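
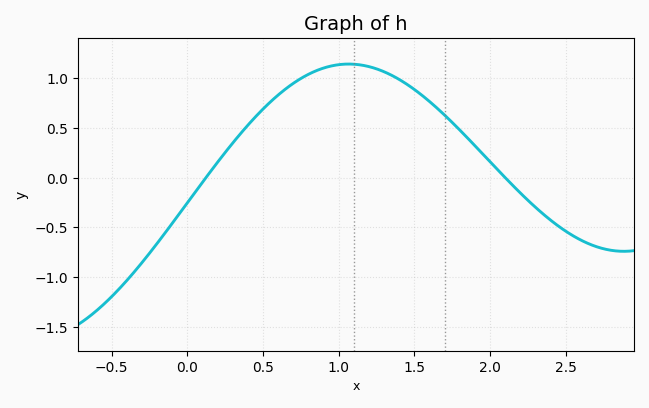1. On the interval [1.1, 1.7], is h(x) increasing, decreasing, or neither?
decreasing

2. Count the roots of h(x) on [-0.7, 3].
2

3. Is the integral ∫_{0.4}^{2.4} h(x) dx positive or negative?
positive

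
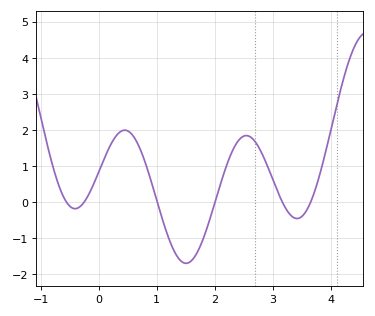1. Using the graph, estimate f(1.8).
-1.03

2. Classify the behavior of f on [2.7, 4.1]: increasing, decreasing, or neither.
neither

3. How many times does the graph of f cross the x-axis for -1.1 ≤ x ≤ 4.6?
6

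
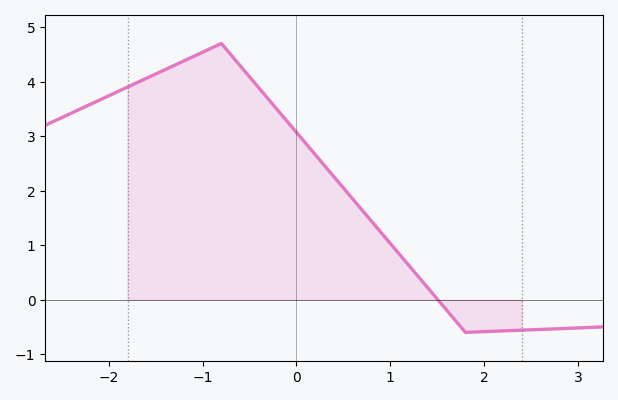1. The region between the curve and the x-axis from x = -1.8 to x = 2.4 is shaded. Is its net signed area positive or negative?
positive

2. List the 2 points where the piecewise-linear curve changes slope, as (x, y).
(-0.8, 4.7); (1.8, -0.6)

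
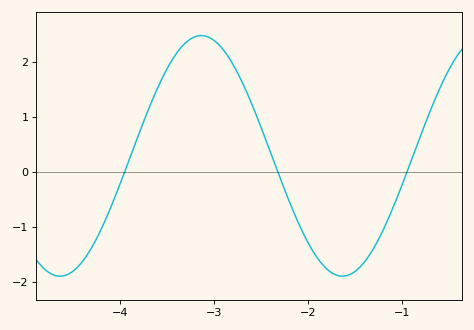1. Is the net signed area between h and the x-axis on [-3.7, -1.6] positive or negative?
positive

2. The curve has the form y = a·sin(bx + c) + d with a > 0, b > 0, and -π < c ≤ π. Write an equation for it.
y = 2.19sin(2.09x + 1.85) + 0.29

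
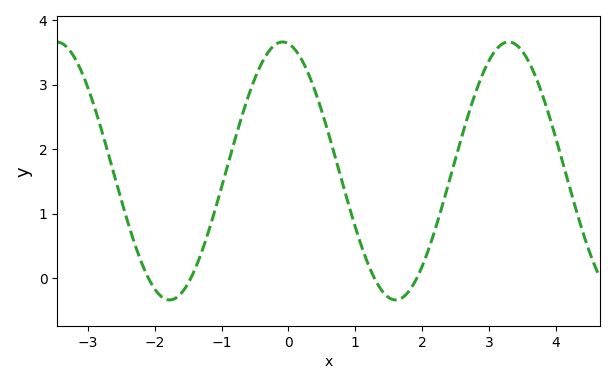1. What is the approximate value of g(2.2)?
0.774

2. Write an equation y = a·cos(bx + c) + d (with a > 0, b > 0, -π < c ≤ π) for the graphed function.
y = 2cos(1.86x + 0.162) + 1.66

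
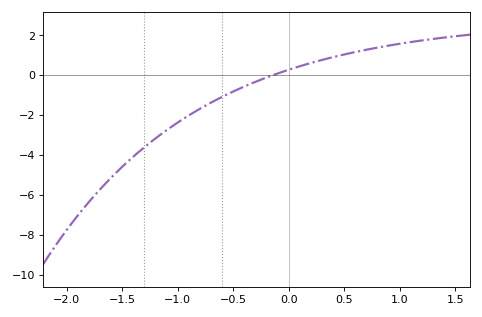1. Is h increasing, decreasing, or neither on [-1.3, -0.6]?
increasing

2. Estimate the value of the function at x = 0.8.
1.4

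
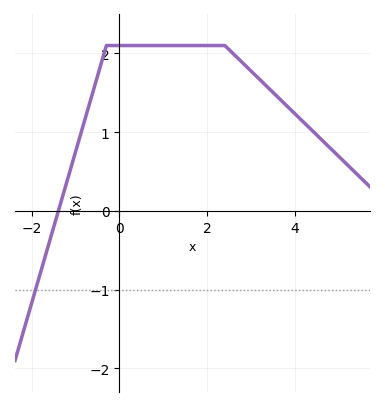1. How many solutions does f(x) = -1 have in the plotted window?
1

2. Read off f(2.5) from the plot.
2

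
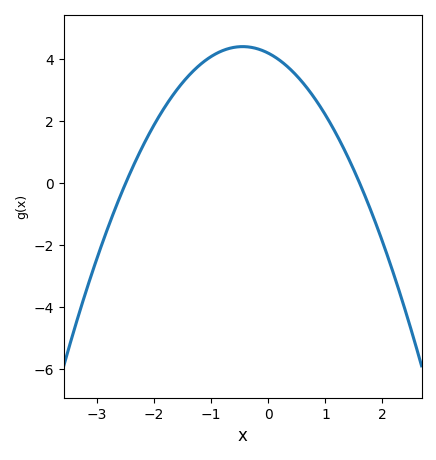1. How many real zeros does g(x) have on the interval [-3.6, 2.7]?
2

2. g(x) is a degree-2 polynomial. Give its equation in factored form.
y = -1.05(x + 2.5)(x - 1.6)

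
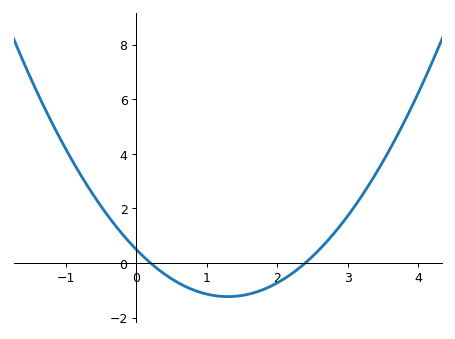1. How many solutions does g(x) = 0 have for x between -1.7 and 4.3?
2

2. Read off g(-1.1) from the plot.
4.64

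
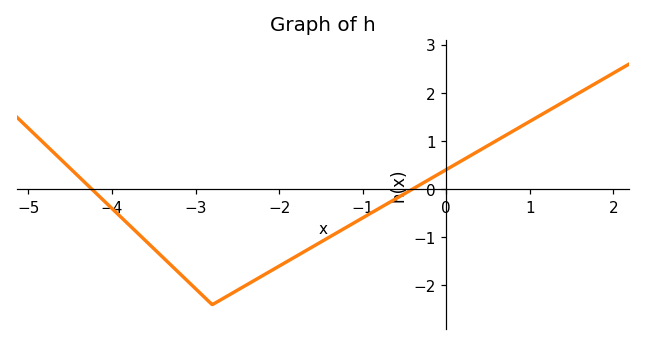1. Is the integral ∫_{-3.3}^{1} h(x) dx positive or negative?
negative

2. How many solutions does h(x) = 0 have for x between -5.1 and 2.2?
2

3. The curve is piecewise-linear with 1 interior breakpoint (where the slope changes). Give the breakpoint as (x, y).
(-2.8, -2.4)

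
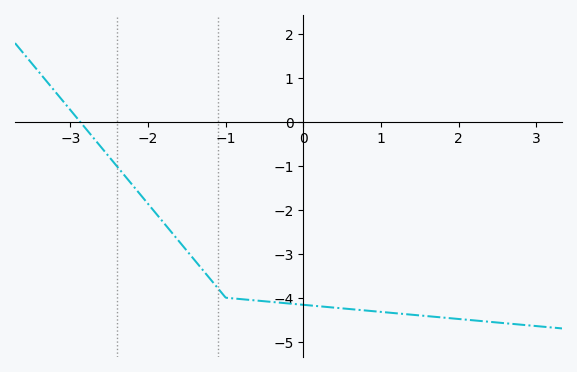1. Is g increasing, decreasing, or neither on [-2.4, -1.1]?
decreasing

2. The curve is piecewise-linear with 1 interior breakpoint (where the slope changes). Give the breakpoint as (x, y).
(-1, -4)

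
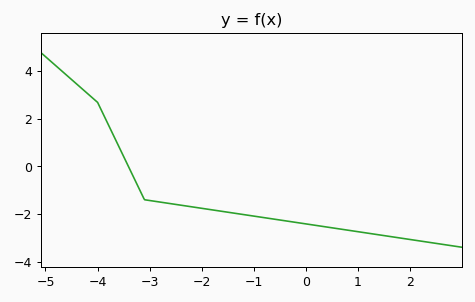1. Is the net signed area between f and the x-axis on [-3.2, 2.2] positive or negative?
negative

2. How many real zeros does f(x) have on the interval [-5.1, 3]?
1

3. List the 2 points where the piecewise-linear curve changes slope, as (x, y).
(-4, 2.7); (-3.1, -1.4)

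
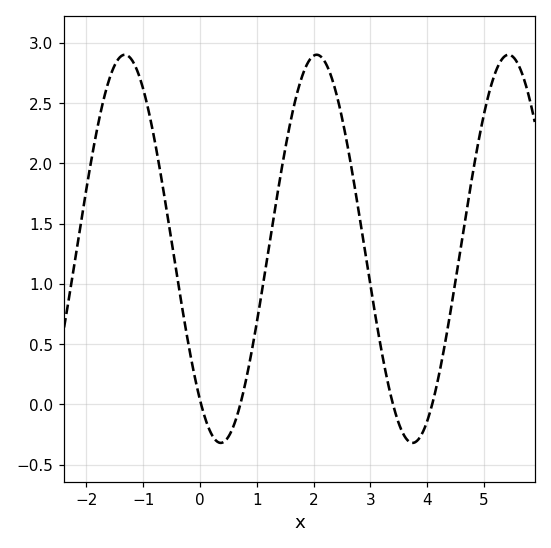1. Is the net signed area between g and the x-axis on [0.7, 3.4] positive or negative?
positive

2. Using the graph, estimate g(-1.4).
2.88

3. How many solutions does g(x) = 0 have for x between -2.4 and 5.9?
4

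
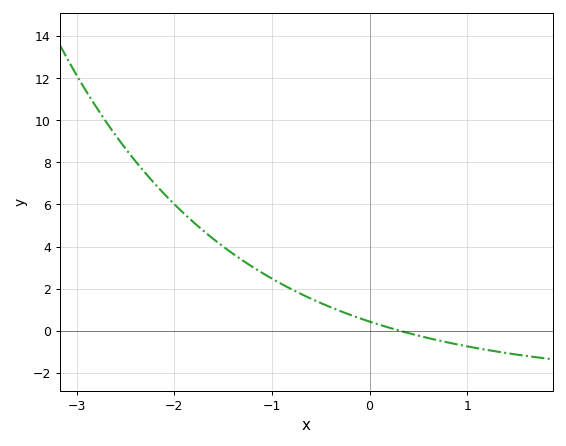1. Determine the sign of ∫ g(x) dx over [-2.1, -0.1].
positive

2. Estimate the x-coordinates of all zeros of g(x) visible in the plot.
0.313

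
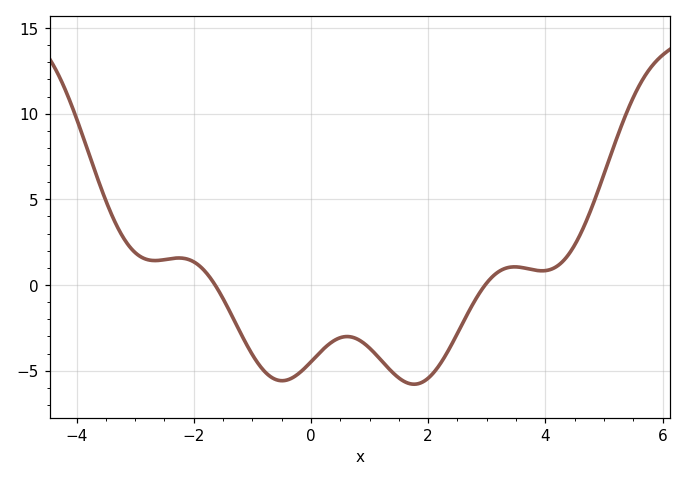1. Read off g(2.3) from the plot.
-4.09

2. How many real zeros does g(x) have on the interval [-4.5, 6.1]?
2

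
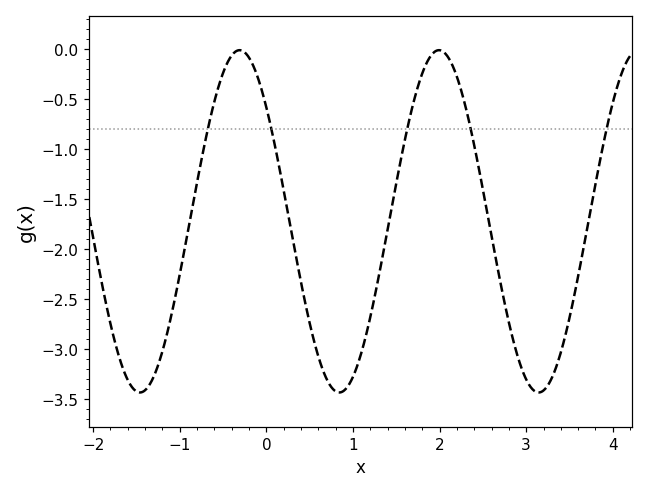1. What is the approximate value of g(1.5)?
-1.34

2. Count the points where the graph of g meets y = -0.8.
5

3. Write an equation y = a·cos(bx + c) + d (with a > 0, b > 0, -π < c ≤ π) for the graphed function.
y = 1.71cos(2.73x + 0.842) - 1.72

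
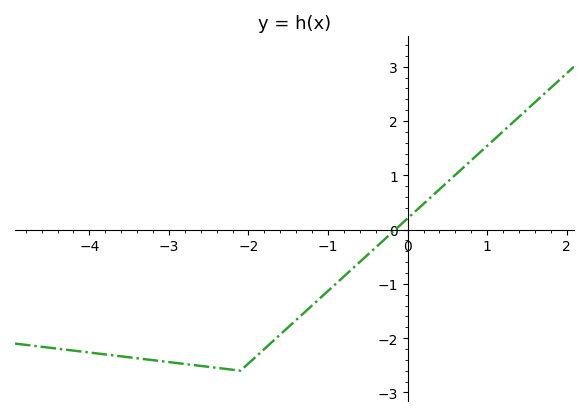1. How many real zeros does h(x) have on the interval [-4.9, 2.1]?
1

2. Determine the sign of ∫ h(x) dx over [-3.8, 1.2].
negative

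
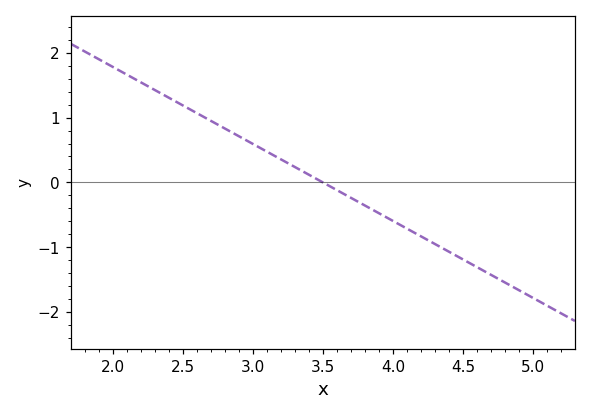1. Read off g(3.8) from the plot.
-0.4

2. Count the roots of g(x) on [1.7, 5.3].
1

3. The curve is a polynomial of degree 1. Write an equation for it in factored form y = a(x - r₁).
y = -1.19(x - 3.5)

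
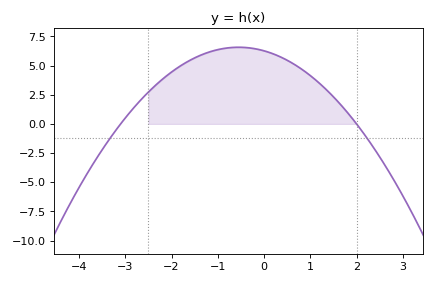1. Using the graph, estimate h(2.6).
-3.45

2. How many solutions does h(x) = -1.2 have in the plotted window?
2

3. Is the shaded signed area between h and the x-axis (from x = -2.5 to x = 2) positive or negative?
positive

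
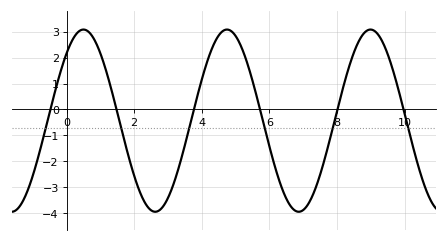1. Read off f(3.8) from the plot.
0.167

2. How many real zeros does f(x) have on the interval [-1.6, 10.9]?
6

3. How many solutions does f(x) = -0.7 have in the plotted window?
6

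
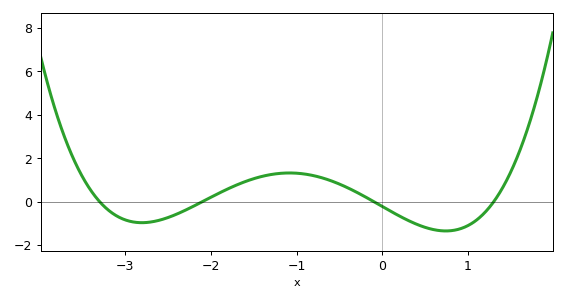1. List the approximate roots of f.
-3.3, -2.1, -0.1, 1.3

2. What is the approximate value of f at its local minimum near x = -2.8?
-1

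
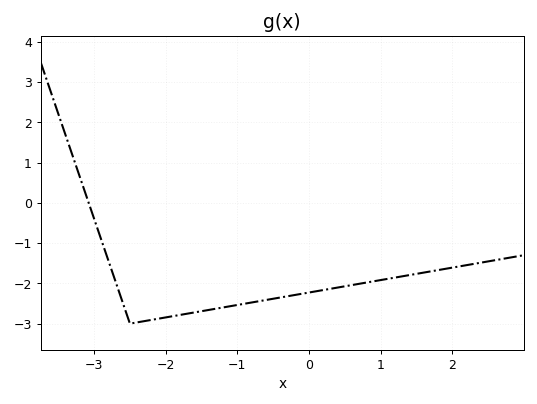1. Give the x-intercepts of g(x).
-3.08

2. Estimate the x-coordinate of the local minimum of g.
-2.5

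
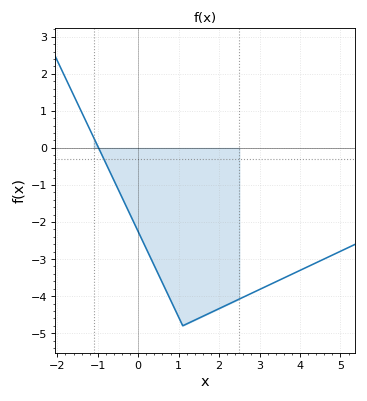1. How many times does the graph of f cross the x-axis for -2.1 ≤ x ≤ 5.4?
1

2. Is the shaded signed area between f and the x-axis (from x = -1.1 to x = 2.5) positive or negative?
negative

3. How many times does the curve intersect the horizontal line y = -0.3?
1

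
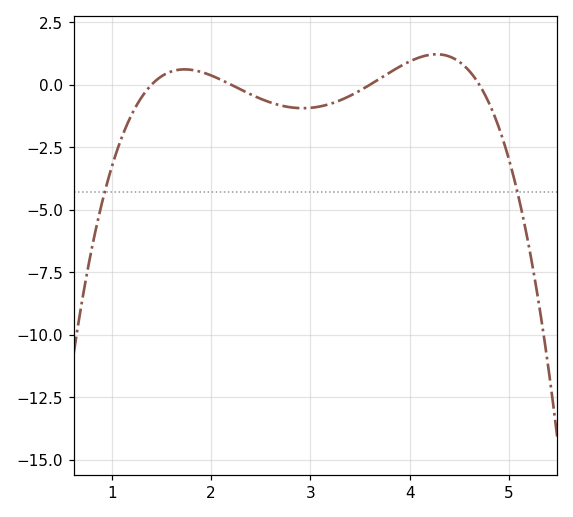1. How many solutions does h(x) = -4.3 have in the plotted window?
2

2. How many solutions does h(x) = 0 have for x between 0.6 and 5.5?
4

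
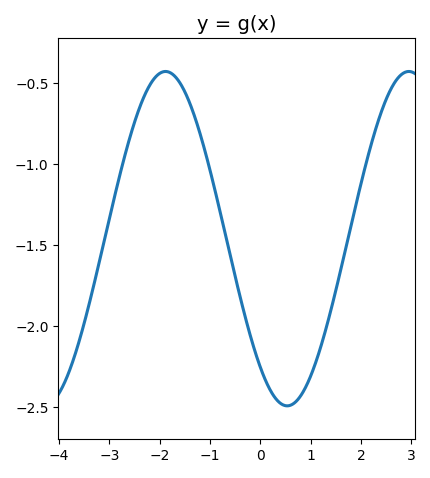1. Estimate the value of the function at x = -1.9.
-0.45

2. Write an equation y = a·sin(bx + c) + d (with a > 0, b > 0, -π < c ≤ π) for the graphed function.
y = 1.03sin(1.3x - 2.3) - 1.46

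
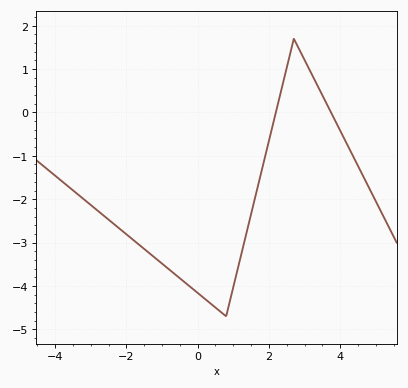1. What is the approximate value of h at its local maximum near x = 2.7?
1.7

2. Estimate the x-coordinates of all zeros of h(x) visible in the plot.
2.2, 3.74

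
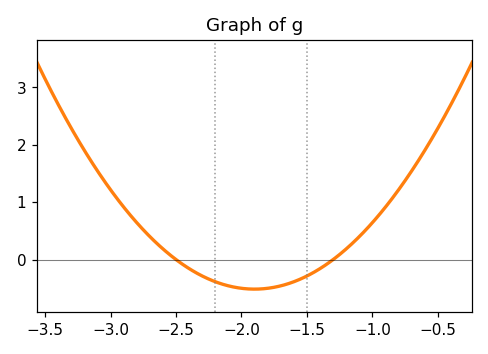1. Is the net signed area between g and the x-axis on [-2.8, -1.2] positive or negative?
negative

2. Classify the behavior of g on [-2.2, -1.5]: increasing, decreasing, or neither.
neither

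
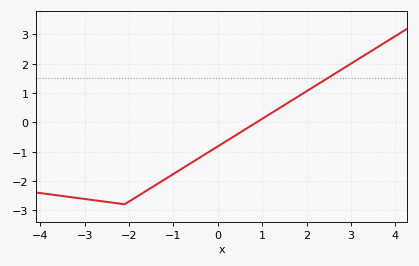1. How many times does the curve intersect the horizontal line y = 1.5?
1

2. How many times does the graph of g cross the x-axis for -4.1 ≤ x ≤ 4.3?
1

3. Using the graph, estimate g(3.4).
2.4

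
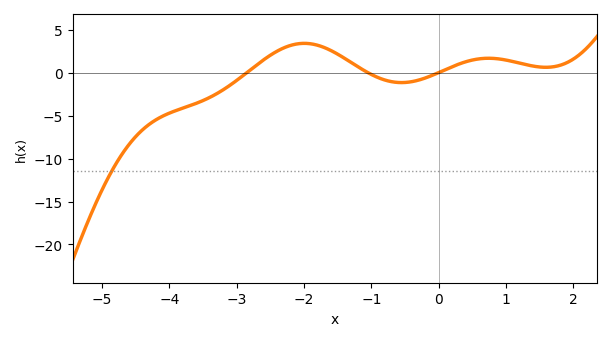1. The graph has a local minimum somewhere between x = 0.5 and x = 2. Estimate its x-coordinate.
1.6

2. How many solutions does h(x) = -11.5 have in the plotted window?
1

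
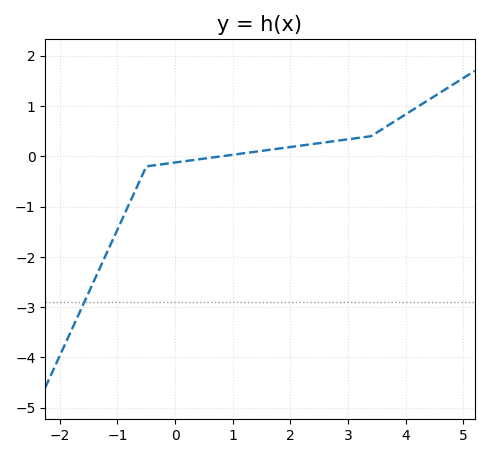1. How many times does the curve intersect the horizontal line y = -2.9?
1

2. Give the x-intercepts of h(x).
0.8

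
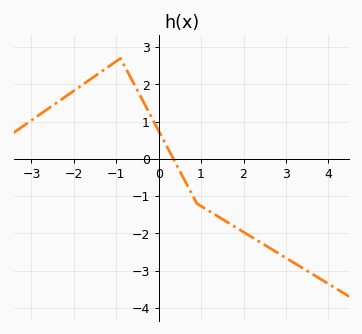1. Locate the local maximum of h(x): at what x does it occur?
-0.901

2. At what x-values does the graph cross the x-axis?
0.346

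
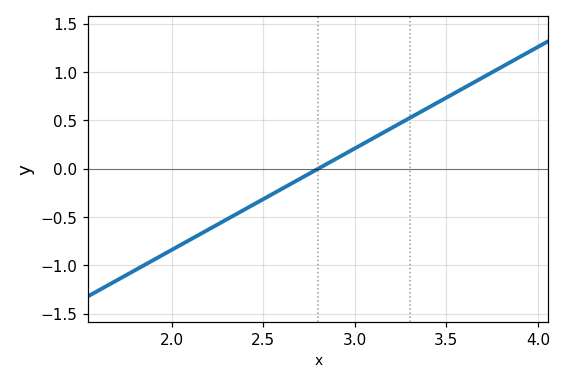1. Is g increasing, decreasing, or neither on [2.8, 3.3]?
increasing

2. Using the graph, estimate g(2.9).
0.105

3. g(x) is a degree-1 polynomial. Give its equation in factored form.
y = 1.05(x - 2.8)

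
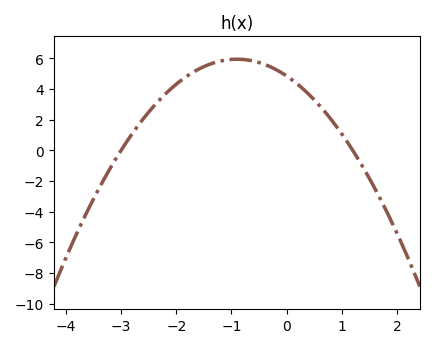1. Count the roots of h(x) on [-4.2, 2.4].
2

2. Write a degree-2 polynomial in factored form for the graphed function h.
y = -1.35(x + 3)(x - 1.2)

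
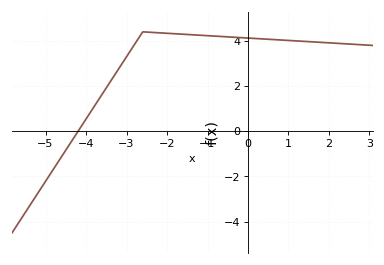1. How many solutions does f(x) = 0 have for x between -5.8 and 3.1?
1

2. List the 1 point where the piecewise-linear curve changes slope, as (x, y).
(-2.6, 4.4)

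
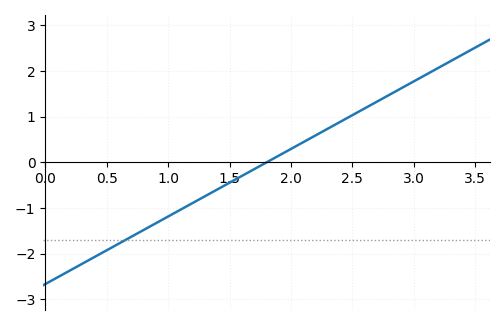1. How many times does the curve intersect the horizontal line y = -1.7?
1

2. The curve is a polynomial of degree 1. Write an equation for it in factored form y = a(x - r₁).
y = 1.48(x - 1.8)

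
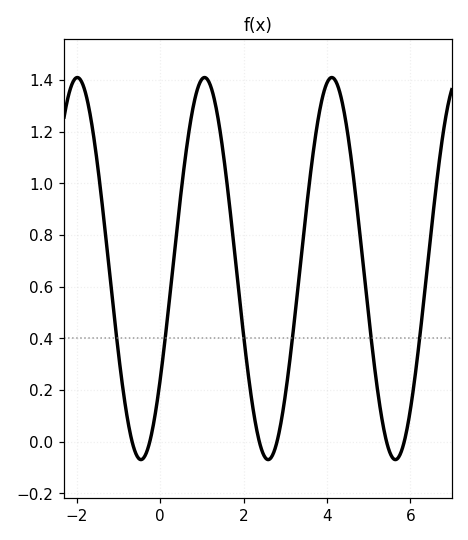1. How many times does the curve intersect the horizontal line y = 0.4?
6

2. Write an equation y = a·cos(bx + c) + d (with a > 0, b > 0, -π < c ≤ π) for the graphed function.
y = 0.74cos(2.06x - 2.19) + 0.67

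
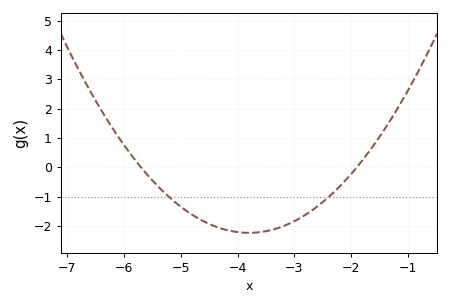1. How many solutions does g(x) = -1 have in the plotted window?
2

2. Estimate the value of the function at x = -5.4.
-0.7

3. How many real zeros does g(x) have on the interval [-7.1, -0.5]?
2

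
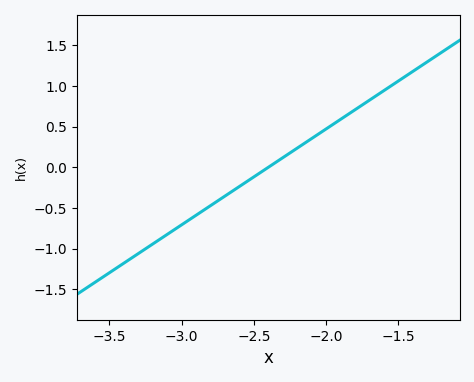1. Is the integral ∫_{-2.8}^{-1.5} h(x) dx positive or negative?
positive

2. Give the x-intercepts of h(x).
-2.4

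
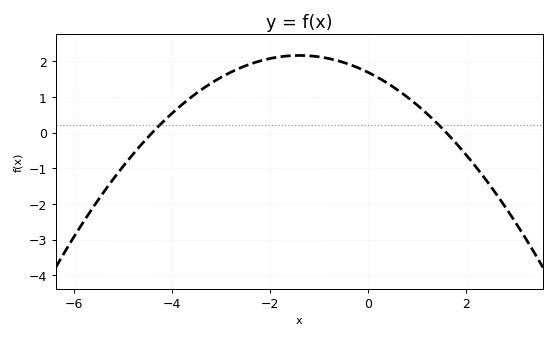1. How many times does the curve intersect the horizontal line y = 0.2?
2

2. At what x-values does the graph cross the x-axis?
-4.4, 1.6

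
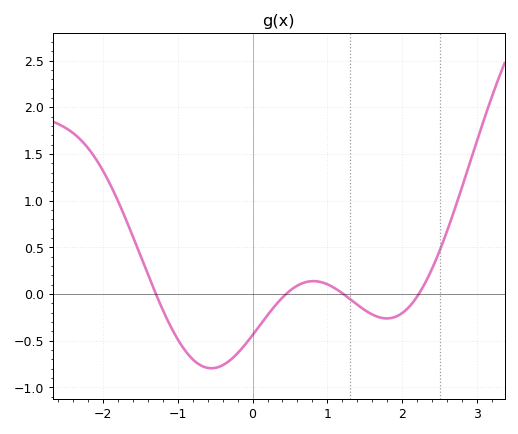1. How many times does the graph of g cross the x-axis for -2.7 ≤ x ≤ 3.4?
4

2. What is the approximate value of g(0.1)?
-0.333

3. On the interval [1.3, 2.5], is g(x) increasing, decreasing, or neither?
neither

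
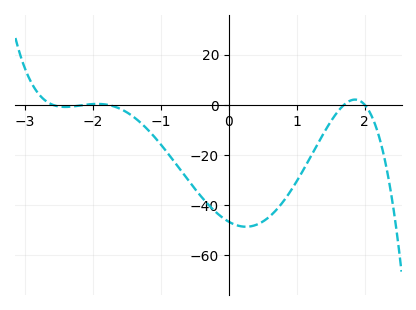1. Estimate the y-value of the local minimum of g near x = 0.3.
-48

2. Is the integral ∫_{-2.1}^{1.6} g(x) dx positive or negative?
negative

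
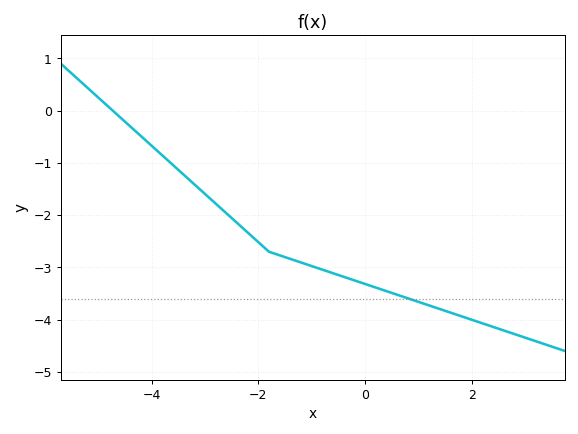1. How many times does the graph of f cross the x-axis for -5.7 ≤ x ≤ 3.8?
1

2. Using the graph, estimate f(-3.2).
-1.41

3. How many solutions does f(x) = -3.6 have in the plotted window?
1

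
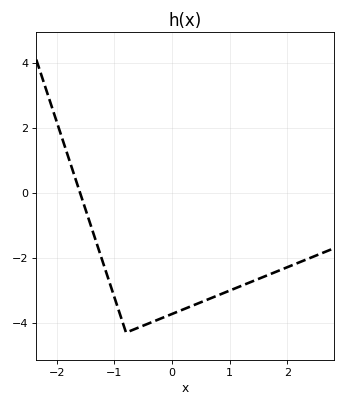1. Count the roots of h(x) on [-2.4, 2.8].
1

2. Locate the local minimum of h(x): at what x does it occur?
-0.8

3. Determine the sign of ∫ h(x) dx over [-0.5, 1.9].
negative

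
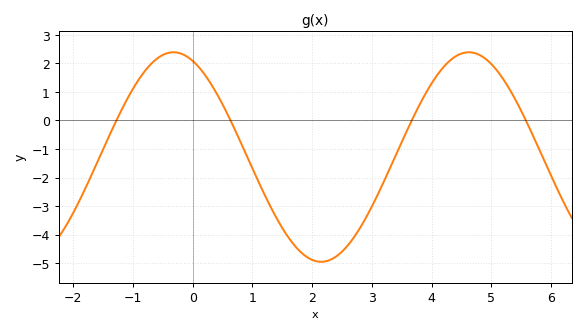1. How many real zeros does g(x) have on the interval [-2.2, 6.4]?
4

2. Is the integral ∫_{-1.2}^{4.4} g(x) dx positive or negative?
negative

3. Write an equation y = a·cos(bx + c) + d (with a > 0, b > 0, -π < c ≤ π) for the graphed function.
y = 3.67cos(1.3x + 0.41) - 1.28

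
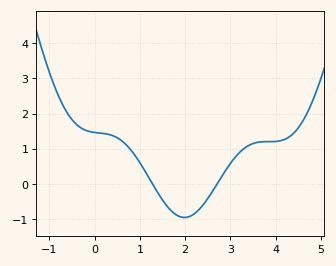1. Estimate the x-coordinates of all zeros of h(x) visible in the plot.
1.28, 2.71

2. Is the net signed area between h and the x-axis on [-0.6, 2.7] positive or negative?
positive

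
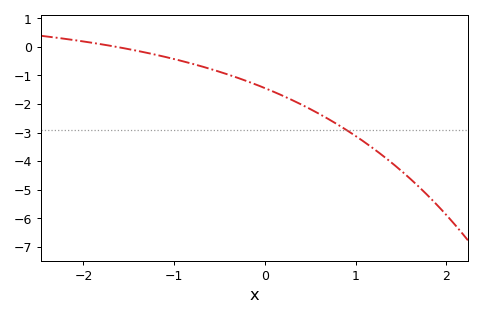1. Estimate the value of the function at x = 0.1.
-1.57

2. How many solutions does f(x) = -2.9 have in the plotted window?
1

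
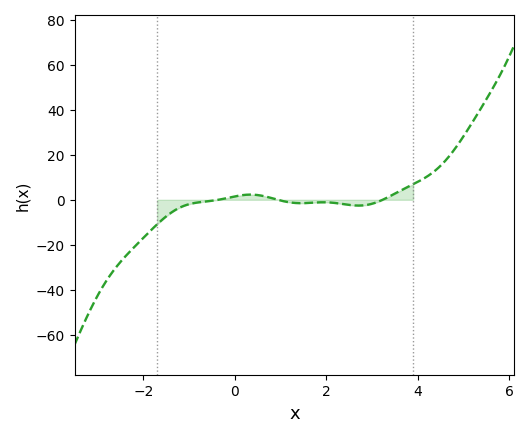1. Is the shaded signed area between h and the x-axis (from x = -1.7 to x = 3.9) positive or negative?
negative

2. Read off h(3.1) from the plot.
-1.12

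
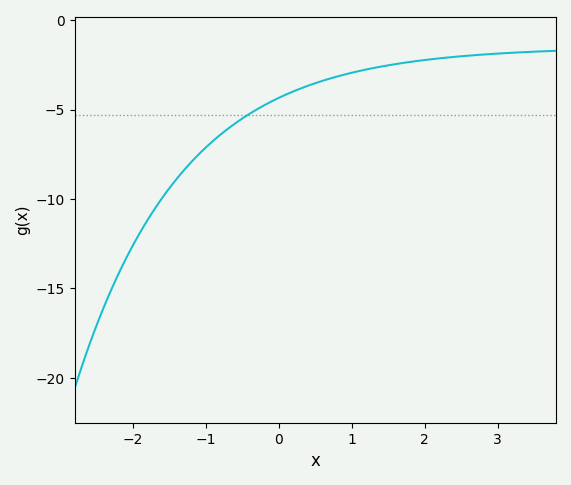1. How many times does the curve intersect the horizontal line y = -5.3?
1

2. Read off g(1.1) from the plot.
-3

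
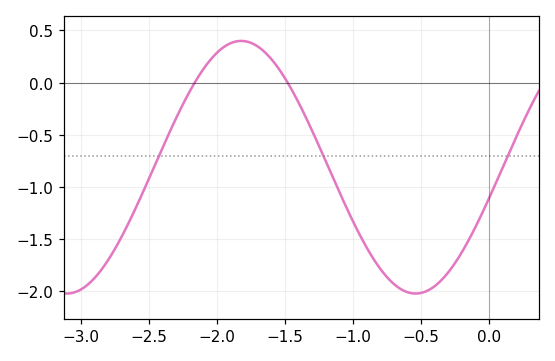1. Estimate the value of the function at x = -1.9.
0.377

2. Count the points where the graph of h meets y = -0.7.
3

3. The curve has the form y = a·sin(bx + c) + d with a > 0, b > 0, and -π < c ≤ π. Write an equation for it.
y = 1.21sin(2.45x - 0.252) - 0.81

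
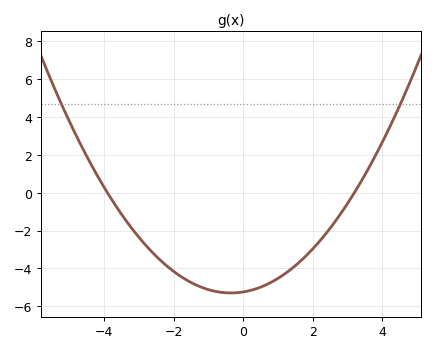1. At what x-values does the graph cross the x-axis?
-4, 3.2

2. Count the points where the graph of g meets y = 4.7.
2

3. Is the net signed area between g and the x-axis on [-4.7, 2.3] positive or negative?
negative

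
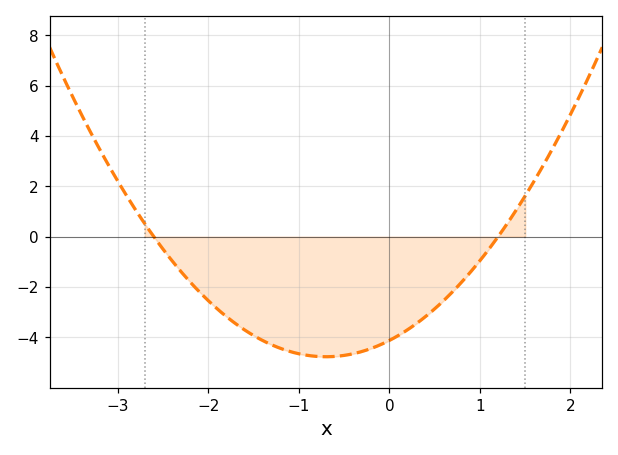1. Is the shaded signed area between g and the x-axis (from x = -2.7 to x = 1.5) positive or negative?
negative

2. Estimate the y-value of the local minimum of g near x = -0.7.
-4.77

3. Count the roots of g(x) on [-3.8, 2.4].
2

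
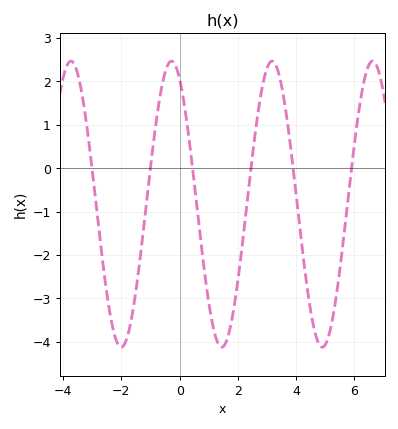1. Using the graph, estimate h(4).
-0.62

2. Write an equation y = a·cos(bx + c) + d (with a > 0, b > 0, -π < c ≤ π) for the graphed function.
y = 3.29cos(1.82x + 0.51) - 0.83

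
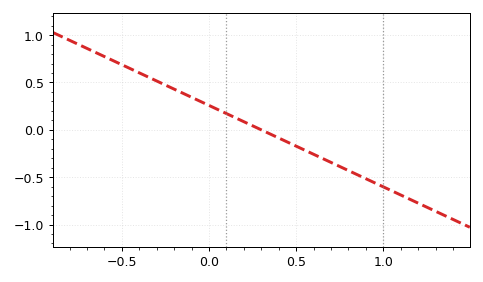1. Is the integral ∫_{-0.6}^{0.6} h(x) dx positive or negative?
positive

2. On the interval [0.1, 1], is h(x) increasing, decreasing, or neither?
decreasing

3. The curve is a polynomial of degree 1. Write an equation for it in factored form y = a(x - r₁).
y = -0.86(x - 0.3)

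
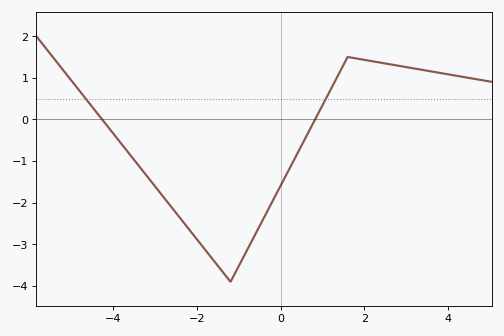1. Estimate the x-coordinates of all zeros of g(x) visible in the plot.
-4.2, 0.8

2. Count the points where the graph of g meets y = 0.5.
2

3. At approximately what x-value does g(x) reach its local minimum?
-1.2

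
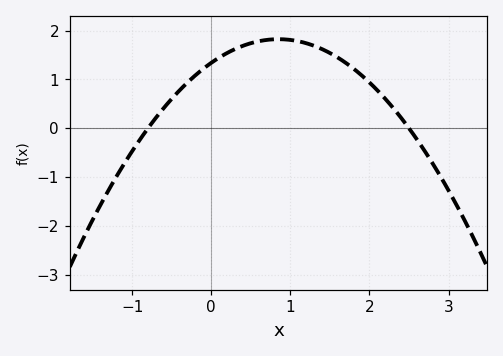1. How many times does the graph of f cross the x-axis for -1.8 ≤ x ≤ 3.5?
2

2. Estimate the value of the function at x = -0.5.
0.6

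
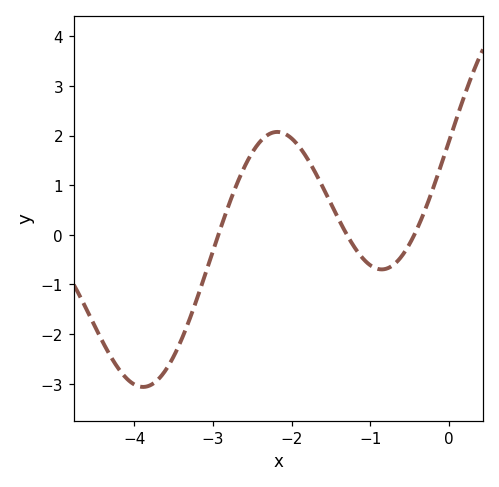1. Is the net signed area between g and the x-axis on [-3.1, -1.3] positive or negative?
positive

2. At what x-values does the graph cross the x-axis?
-2.93, -1.3, -0.439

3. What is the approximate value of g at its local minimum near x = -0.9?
-0.697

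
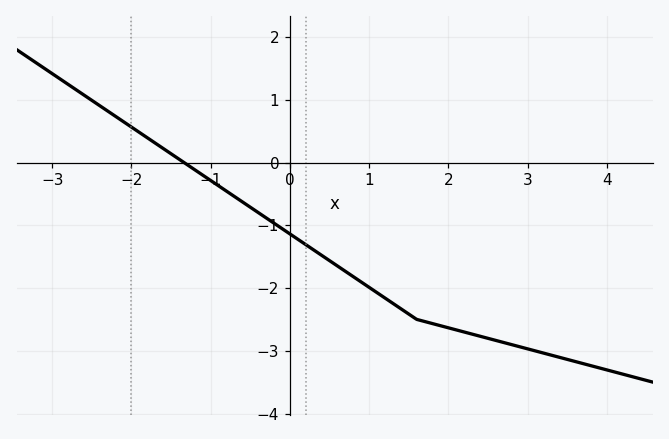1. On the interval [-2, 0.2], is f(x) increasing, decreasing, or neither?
decreasing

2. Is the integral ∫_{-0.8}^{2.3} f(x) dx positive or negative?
negative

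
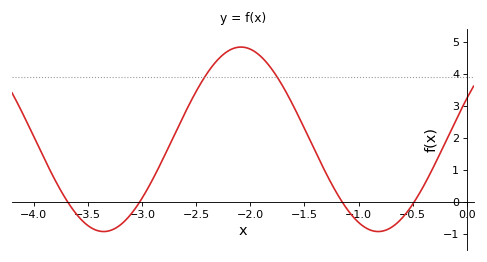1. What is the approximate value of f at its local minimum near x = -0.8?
-0.9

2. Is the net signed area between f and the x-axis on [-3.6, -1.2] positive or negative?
positive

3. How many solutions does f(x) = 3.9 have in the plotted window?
2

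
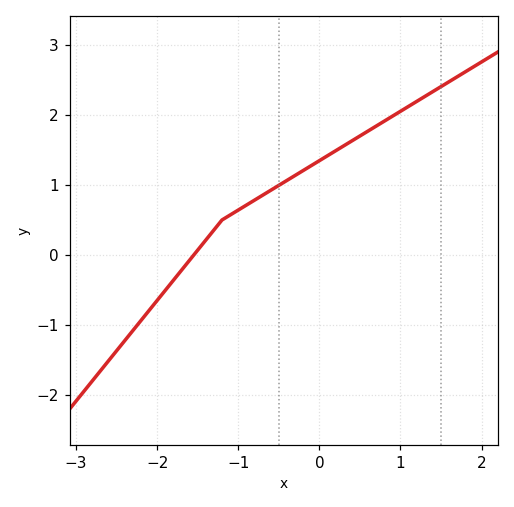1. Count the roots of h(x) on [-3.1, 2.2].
1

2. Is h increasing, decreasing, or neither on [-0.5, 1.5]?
increasing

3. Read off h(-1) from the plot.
0.6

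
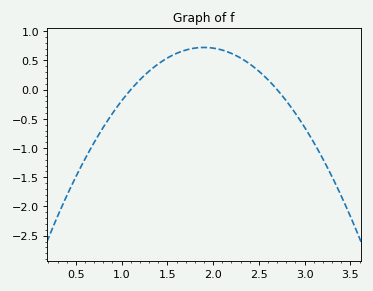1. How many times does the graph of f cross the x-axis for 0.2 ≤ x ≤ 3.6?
2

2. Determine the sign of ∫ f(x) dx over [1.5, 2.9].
positive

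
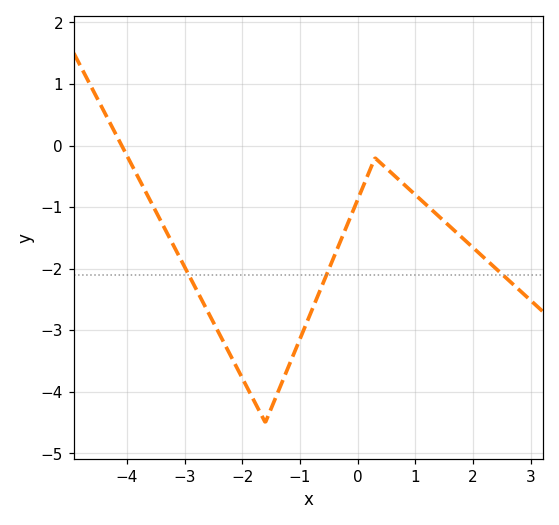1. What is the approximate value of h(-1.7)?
-4.3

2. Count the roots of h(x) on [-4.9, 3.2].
1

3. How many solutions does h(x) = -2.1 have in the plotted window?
3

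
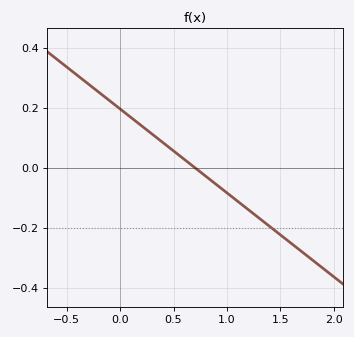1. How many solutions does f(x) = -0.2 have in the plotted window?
1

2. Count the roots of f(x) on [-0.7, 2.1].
1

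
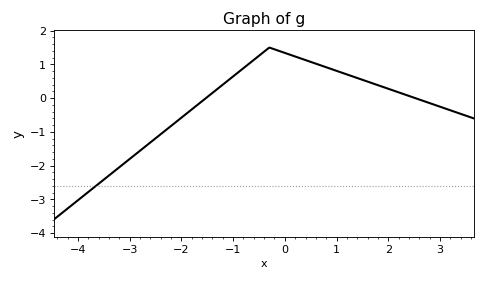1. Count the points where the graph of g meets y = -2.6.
1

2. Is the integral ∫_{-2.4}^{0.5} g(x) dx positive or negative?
positive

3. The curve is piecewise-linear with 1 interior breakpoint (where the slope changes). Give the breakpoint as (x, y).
(-0.3, 1.5)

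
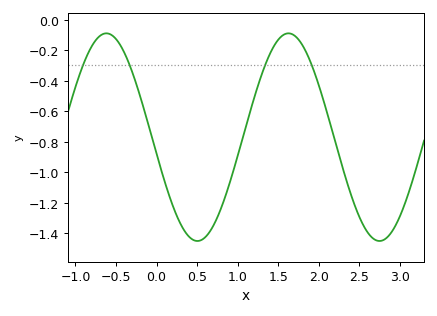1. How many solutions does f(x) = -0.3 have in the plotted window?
4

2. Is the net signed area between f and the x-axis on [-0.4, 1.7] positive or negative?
negative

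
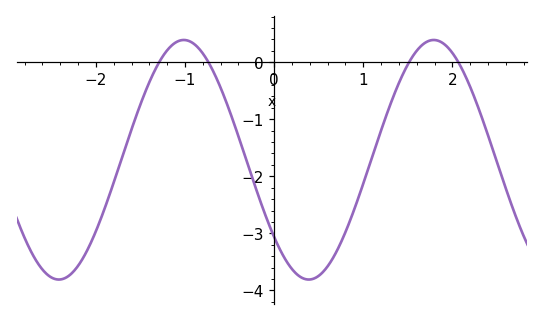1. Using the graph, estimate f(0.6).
-3.58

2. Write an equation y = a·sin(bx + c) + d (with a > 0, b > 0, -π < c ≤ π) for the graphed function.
y = 2.1sin(2.24x - 2.44) - 1.71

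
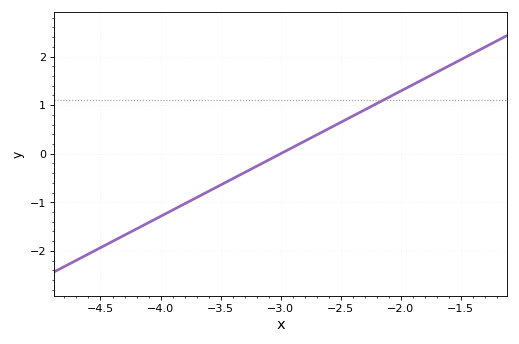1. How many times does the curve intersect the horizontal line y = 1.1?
1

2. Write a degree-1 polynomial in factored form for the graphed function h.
y = 1.29(x + 3)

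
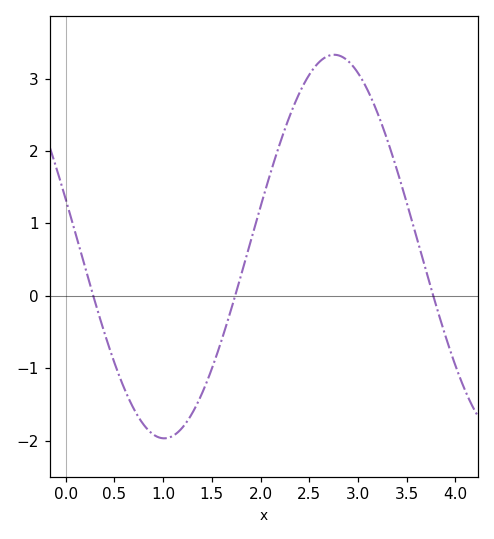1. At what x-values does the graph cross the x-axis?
0.3, 1.7, 3.8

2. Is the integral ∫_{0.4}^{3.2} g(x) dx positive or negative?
positive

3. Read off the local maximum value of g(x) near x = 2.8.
3.3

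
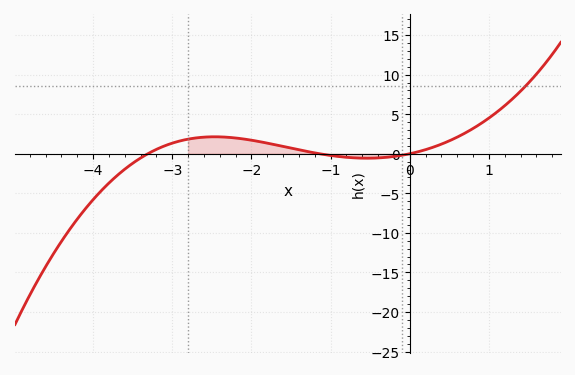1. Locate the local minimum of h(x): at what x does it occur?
-0.539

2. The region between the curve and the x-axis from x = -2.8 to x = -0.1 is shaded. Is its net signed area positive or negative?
positive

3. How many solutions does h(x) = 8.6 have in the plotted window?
1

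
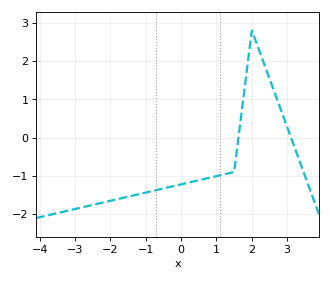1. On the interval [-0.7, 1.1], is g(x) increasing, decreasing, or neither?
increasing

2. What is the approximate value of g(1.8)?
1.32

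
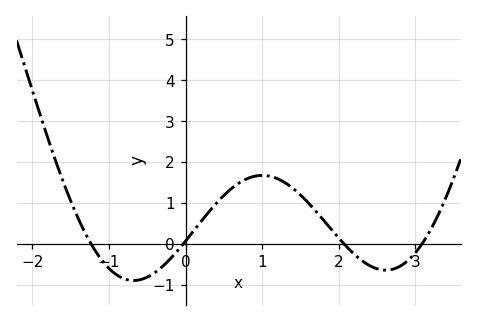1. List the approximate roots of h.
-1.23, -0.035, 2.07, 3.08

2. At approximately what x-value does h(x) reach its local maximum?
1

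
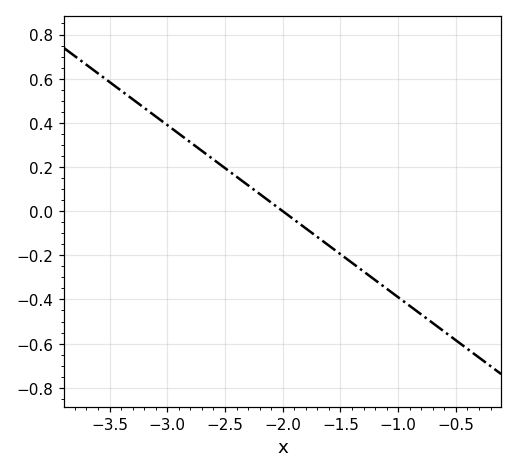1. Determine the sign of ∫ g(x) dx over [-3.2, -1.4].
positive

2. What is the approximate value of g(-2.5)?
0.2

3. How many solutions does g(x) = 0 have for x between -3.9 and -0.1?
1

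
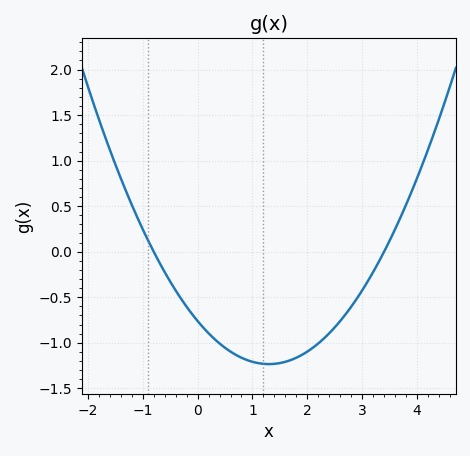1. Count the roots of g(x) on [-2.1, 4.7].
2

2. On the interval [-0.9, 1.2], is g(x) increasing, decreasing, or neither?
decreasing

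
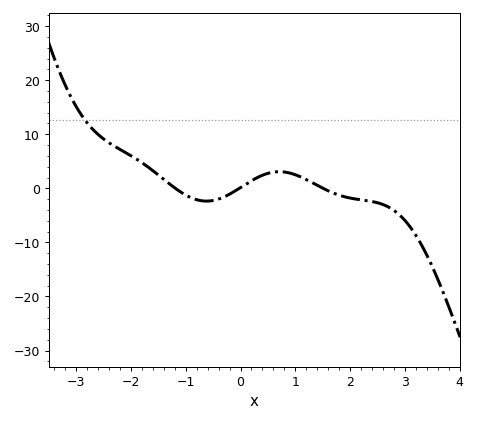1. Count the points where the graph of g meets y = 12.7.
1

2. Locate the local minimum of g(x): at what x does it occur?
-0.621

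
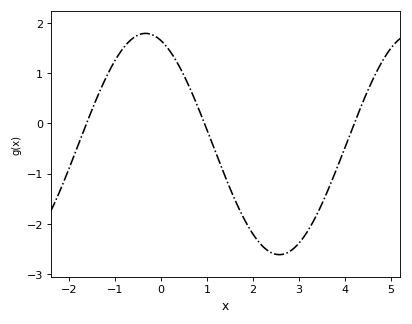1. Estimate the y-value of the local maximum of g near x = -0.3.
1.8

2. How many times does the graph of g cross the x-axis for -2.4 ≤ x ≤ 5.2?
3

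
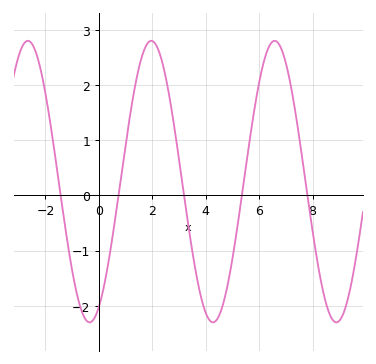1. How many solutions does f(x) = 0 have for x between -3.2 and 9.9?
5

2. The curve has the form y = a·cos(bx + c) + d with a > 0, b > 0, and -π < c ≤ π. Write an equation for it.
y = 2.55cos(1.4x - 2.7) + 0.25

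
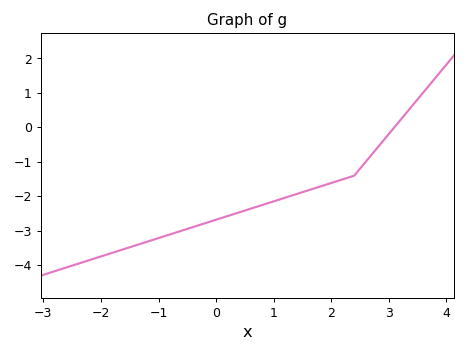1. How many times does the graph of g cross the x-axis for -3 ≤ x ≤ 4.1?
1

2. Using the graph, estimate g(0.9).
-2.2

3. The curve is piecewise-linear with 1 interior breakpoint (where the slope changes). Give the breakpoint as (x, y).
(2.4, -1.4)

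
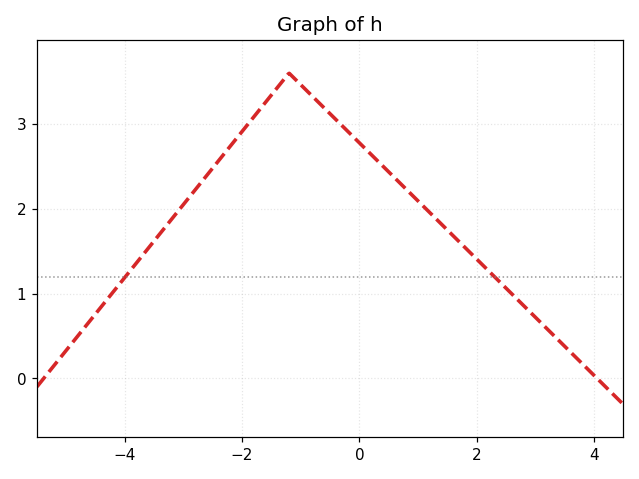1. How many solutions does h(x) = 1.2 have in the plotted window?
2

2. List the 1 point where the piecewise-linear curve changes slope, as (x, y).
(-1.2, 3.6)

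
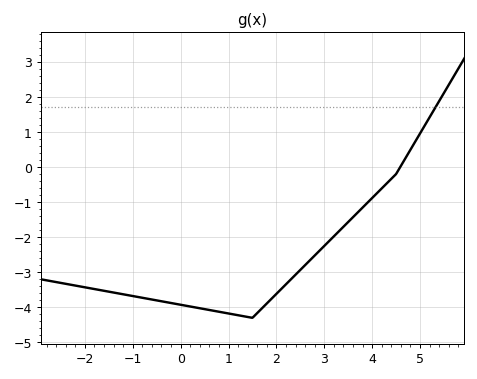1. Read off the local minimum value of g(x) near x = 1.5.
-4.3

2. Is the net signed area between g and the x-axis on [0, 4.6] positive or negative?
negative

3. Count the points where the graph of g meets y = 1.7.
1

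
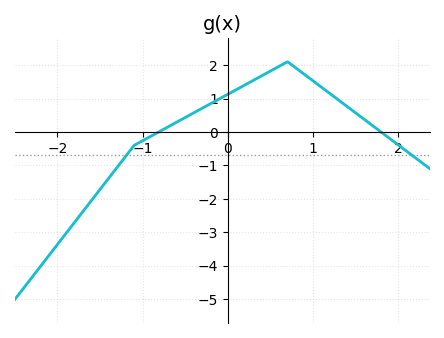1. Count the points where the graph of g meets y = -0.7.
2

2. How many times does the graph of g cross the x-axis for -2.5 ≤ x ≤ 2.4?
2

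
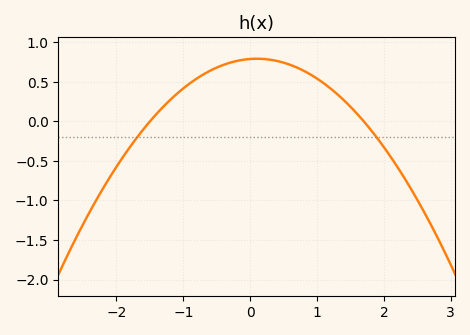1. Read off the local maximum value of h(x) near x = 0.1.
0.794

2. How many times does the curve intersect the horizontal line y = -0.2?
2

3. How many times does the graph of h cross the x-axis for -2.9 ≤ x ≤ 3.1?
2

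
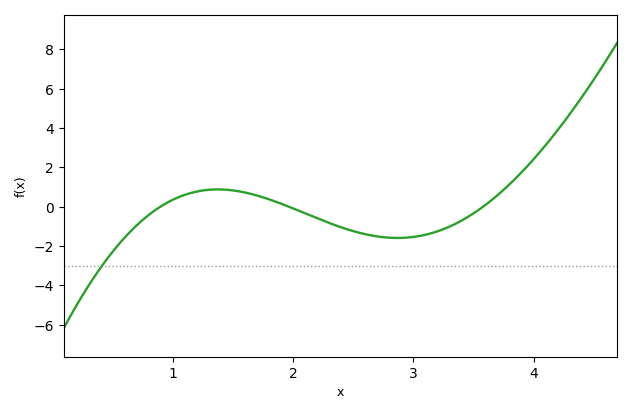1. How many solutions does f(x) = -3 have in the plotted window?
1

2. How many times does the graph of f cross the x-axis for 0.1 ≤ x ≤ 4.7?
3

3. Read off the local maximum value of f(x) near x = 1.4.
0.877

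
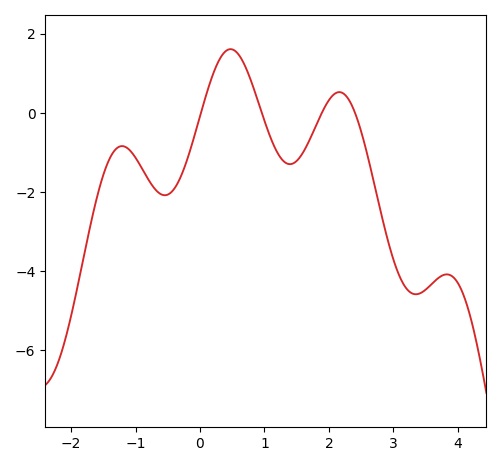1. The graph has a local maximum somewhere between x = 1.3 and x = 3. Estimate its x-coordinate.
2.16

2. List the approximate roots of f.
0.015, 0.959, 1.89, 2.4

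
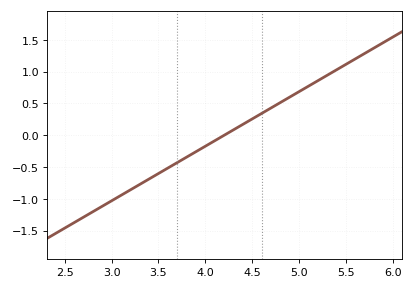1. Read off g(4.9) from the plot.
0.602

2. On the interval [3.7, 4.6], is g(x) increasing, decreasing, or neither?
increasing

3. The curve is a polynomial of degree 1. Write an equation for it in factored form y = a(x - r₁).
y = 0.86(x - 4.2)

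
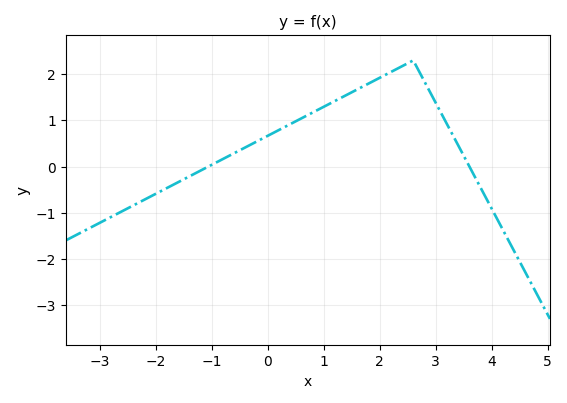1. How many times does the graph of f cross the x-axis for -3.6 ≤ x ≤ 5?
2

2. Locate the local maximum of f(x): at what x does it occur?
2.6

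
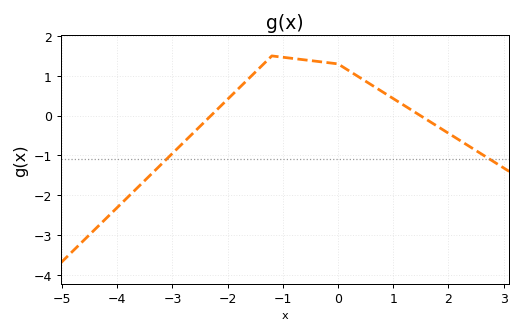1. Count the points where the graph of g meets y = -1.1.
2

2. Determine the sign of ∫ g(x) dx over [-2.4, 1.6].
positive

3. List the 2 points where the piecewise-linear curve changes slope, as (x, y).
(-1.2, 1.5); (0, 1.3)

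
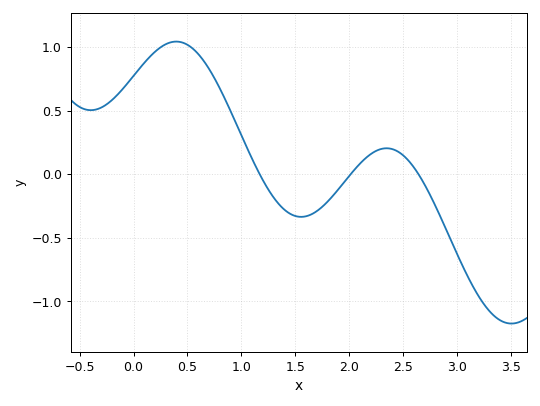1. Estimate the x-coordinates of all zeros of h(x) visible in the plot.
1.17, 2.01, 2.64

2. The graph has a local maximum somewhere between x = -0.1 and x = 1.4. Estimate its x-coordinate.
0.397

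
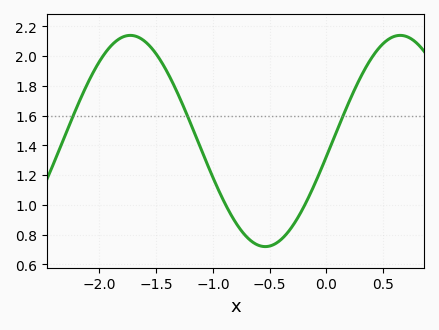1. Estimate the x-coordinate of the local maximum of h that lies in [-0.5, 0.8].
0.65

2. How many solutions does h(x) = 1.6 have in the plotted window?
3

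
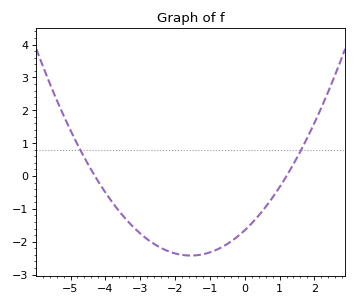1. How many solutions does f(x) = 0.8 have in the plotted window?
2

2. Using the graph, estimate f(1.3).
0.2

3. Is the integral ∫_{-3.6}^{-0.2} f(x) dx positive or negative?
negative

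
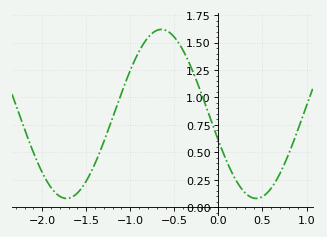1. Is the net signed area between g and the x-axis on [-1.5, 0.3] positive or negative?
positive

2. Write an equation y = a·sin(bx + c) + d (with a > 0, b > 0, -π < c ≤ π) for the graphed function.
y = 0.77sin(2.9x - 2.8) + 0.85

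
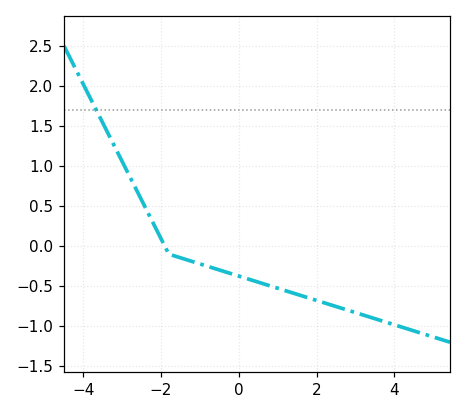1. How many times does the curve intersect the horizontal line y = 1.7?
1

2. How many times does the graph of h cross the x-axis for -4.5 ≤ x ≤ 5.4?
1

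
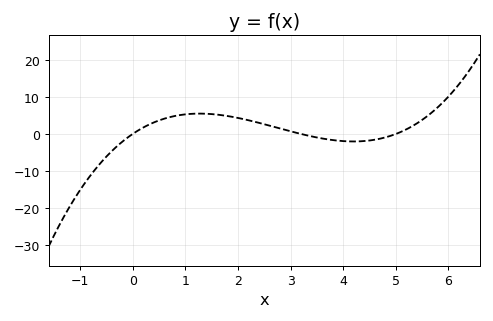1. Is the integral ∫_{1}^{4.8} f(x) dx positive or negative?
positive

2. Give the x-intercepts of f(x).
0, 3.2, 5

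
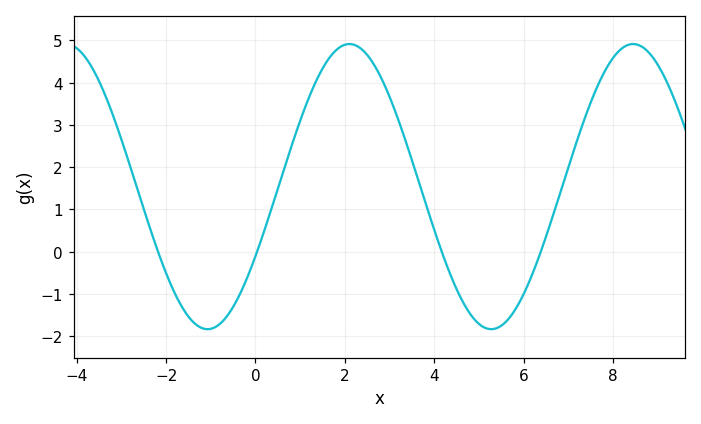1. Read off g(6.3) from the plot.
-0.237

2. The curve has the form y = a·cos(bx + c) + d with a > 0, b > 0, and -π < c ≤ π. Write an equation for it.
y = 3.37cos(0.99x - 2.08) + 1.54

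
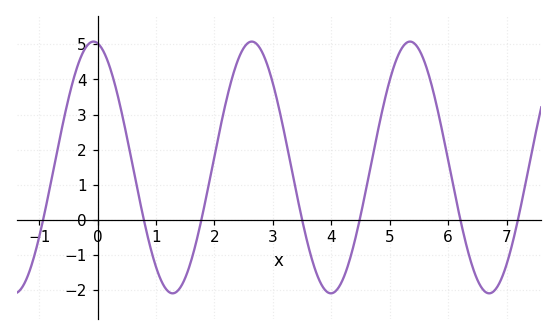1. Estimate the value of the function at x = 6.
1.7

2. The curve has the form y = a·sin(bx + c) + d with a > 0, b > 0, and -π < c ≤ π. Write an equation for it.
y = 3.59sin(2.3x + 1.7) + 1.49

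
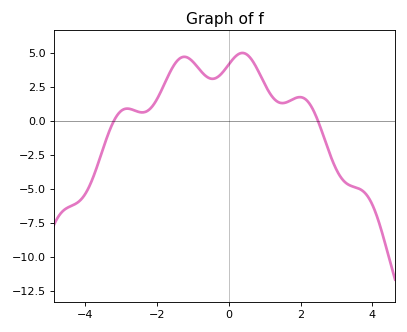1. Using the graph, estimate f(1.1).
2.21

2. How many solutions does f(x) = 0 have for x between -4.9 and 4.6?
2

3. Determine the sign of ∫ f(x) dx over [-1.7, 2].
positive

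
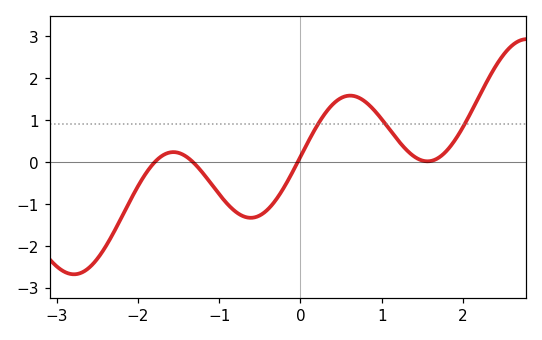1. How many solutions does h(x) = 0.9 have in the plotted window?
3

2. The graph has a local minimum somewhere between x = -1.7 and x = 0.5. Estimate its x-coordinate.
-0.61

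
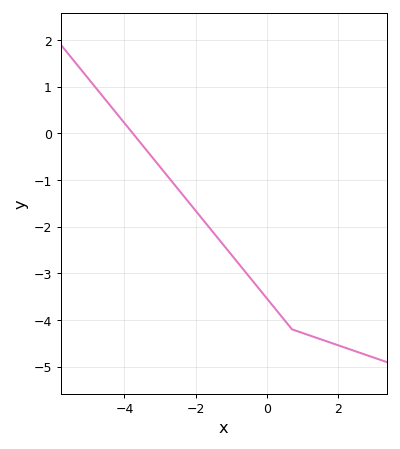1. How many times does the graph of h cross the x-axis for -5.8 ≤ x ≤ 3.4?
1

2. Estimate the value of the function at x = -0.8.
-2.79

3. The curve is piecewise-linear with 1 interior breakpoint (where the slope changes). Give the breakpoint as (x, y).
(0.7, -4.2)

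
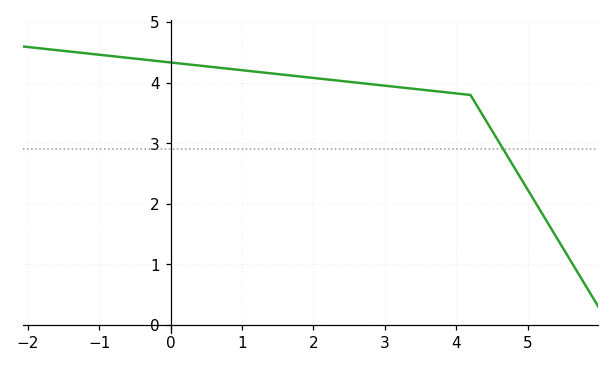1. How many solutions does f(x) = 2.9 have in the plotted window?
1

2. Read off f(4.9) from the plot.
2.4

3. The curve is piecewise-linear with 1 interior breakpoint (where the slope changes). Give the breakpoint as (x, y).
(4.2, 3.8)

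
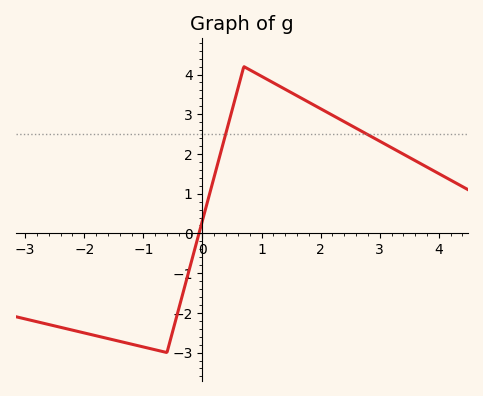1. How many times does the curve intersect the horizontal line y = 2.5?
2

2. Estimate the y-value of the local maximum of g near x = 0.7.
4.2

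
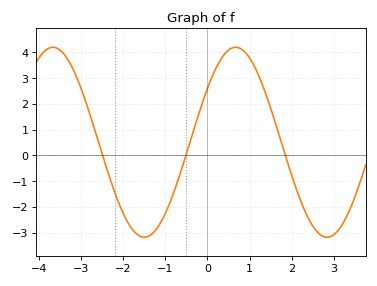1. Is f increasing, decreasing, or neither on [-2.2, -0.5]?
neither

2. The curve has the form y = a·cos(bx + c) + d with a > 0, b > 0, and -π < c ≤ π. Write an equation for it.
y = 3.69cos(1.4x - 0.97) + 0.51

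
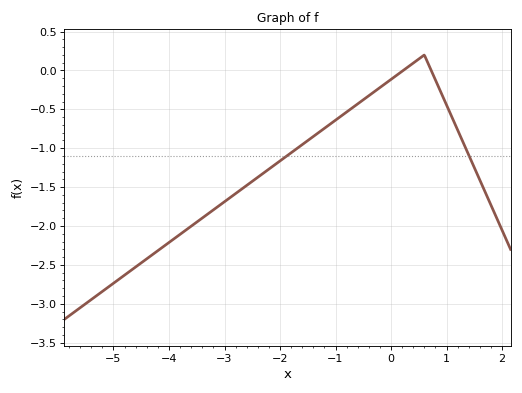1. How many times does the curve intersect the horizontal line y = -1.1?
2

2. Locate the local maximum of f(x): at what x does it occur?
0.598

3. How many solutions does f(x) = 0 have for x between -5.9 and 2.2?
2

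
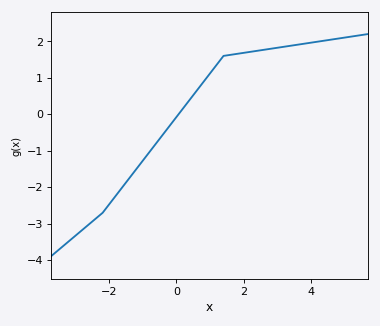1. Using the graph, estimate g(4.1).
2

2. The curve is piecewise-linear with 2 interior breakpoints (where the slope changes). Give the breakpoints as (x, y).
(-2.2, -2.7); (1.4, 1.6)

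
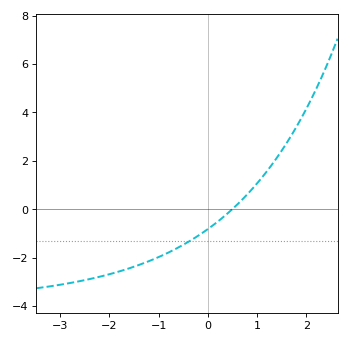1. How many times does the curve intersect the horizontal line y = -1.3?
1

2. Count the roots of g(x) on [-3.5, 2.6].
1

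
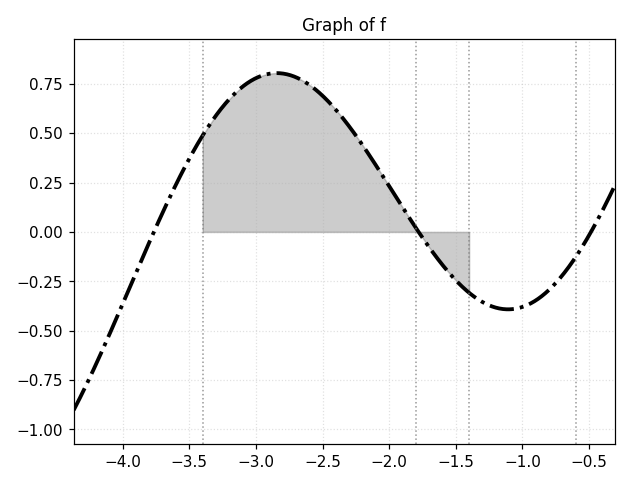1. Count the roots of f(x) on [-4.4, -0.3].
3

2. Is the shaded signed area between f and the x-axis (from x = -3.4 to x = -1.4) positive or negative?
positive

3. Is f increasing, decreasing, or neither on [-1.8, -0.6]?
neither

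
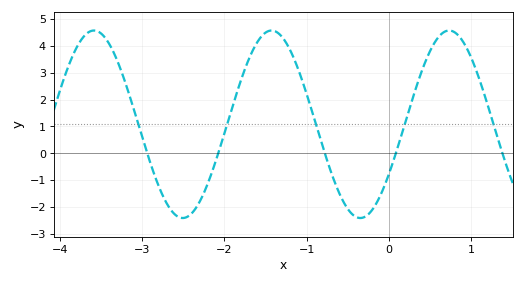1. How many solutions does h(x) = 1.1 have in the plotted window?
5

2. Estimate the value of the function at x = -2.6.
-2.3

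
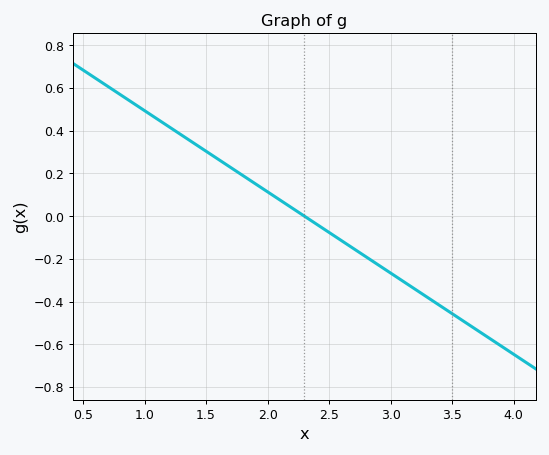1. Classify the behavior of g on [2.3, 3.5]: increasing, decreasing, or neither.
decreasing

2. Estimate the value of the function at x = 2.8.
-0.19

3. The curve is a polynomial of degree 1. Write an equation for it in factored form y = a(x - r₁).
y = -0.38(x - 2.3)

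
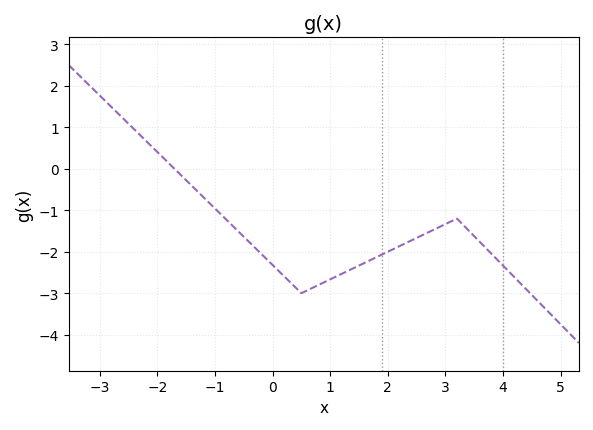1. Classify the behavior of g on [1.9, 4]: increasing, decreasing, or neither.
neither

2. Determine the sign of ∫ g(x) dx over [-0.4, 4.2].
negative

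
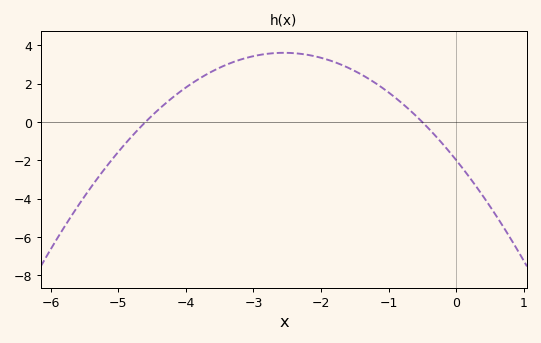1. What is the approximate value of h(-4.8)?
-0.8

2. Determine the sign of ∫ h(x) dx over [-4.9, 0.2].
positive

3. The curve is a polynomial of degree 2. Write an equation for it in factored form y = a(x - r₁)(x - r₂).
y = -0.86(x + 4.6)(x + 0.5)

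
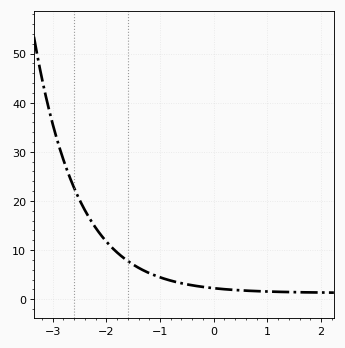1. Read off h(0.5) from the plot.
1.8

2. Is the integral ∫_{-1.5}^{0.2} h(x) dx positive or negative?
positive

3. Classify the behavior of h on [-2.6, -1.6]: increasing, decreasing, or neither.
decreasing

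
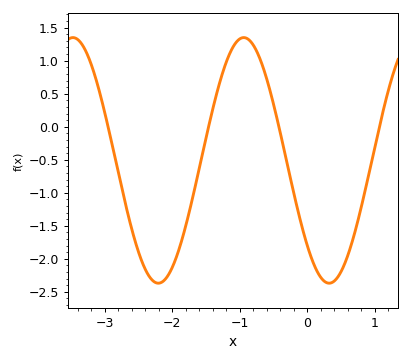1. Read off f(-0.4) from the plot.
-0.084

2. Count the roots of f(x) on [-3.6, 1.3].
4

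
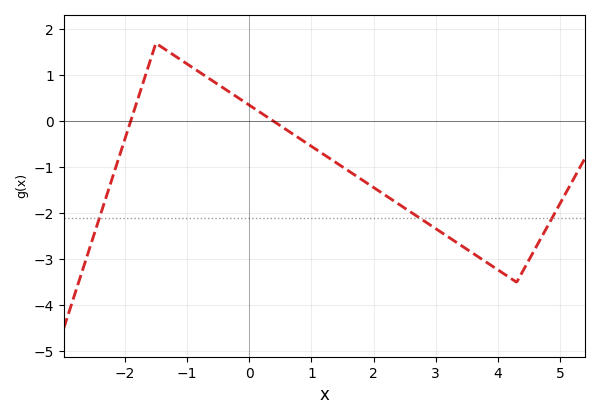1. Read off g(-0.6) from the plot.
0.893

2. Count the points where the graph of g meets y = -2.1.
3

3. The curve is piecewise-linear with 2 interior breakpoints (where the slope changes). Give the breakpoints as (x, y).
(-1.5, 1.7); (4.3, -3.5)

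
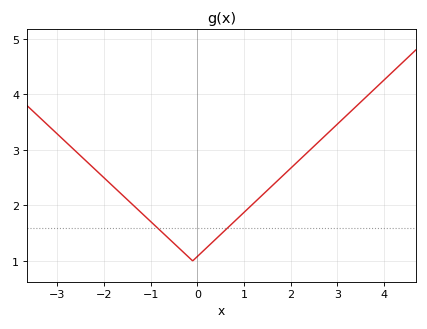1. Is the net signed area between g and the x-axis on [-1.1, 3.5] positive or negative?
positive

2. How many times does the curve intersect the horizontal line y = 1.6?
2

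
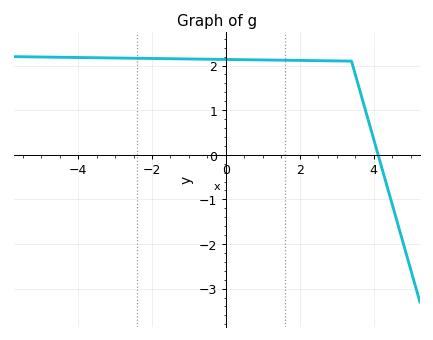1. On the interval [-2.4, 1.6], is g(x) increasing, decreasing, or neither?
decreasing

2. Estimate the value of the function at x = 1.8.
2.1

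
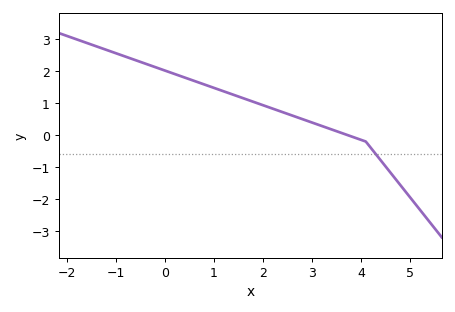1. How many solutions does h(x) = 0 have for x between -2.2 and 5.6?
1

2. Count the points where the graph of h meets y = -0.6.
1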